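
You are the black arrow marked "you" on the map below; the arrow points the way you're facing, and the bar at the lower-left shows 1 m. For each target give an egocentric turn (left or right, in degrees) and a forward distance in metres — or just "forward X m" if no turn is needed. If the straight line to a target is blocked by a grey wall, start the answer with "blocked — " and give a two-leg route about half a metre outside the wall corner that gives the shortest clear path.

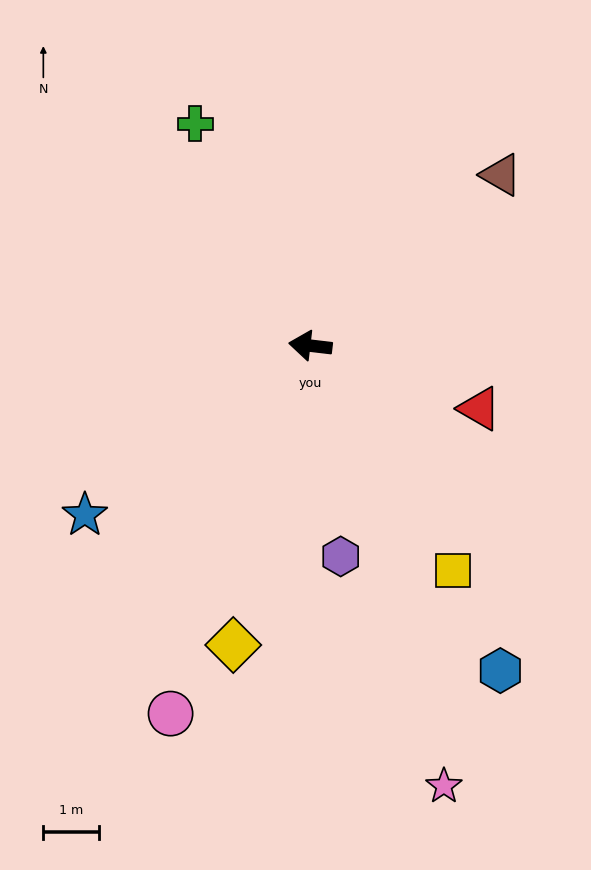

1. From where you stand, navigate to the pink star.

turn left 114°, forward 8.3 m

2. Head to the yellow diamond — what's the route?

turn left 82°, forward 5.6 m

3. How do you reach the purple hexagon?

turn left 105°, forward 3.8 m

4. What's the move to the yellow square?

turn left 129°, forward 4.8 m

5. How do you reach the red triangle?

turn left 166°, forward 3.3 m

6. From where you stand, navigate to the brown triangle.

turn right 131°, forward 4.6 m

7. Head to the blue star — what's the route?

turn left 44°, forward 5.1 m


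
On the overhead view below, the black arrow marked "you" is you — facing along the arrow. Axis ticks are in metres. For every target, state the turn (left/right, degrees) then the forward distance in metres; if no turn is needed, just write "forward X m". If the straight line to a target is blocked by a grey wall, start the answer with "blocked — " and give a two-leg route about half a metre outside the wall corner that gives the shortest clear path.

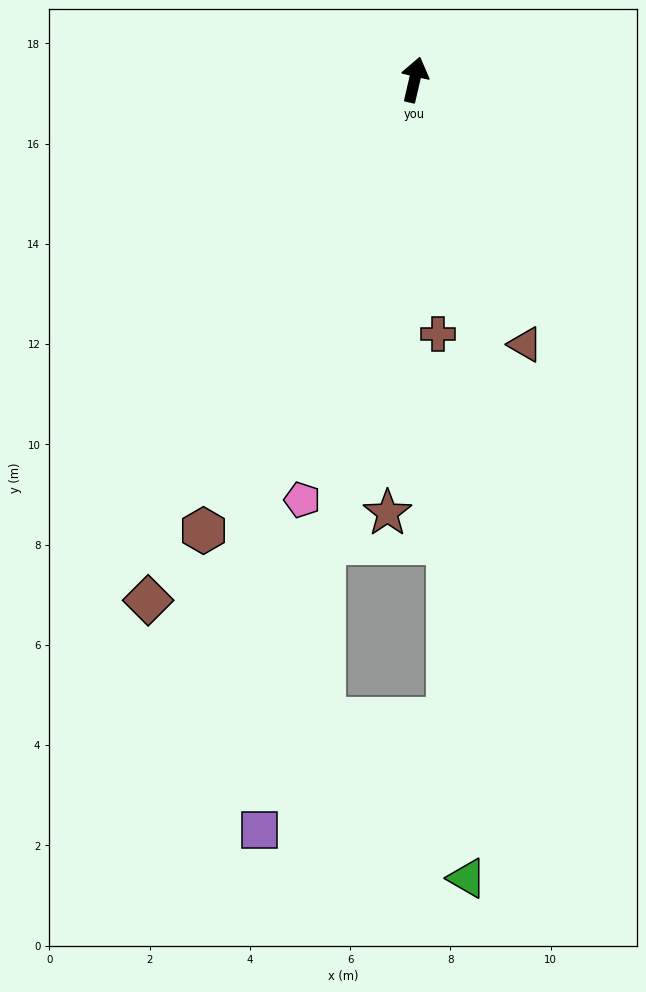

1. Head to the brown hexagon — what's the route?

turn left 168°, forward 9.9 m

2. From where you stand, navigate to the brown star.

turn right 171°, forward 8.7 m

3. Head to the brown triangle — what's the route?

turn right 144°, forward 5.7 m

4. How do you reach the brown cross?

turn right 162°, forward 5.1 m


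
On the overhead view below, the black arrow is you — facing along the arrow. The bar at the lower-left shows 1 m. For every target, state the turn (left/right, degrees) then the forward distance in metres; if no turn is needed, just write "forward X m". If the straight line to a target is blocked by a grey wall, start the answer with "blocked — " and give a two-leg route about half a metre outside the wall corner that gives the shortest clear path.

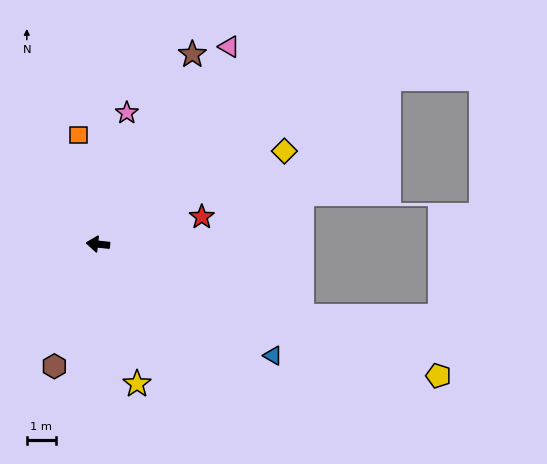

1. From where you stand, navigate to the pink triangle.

turn right 117°, forward 8.1 m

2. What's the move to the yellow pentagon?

turn left 165°, forward 12.4 m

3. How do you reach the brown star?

turn right 110°, forward 7.2 m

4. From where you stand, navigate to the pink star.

turn right 96°, forward 4.6 m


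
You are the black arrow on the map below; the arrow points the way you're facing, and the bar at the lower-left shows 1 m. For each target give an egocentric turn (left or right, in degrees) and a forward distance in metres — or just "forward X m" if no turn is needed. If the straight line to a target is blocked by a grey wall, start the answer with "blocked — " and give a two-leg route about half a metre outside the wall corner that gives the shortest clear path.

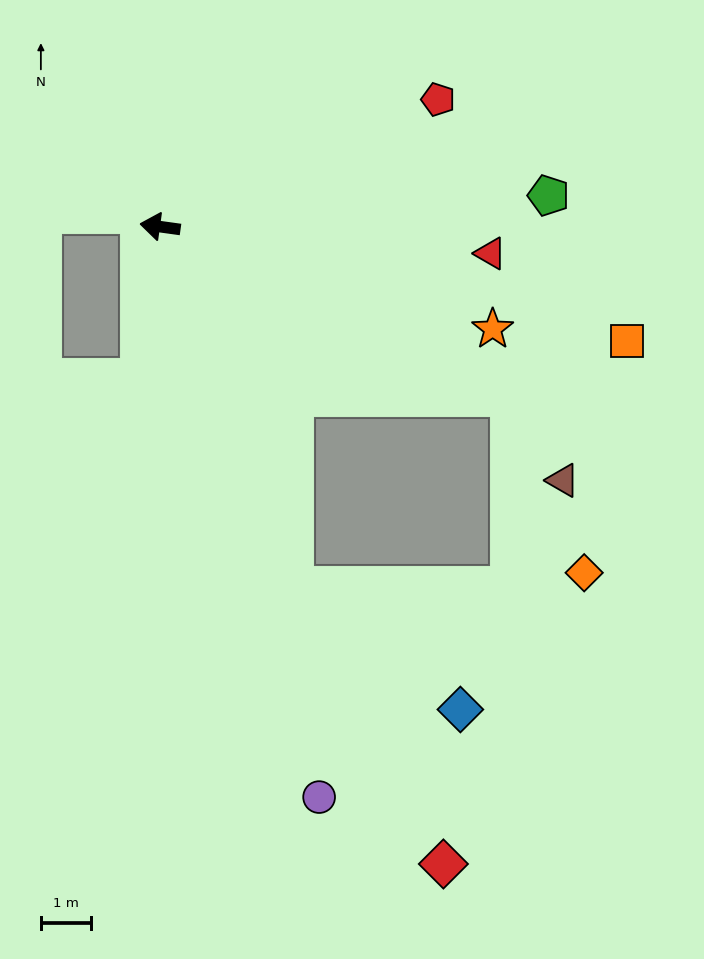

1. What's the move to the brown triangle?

blocked — turn left 162°, forward 7.8 m, then turn right 33°, forward 2.0 m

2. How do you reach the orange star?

turn left 171°, forward 6.9 m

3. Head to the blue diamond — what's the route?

blocked — turn left 118°, forward 7.6 m, then turn left 34°, forward 4.1 m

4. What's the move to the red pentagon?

turn right 148°, forward 6.1 m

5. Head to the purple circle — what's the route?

turn left 113°, forward 11.8 m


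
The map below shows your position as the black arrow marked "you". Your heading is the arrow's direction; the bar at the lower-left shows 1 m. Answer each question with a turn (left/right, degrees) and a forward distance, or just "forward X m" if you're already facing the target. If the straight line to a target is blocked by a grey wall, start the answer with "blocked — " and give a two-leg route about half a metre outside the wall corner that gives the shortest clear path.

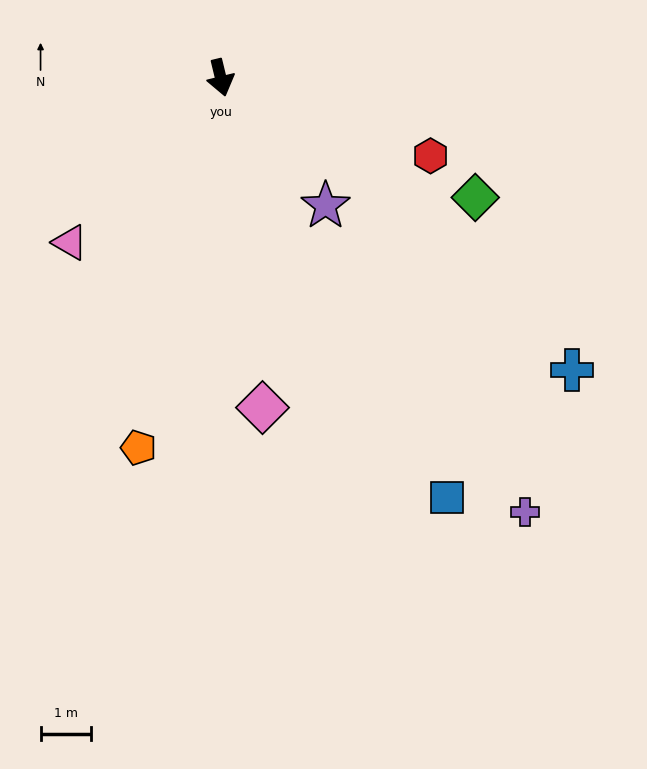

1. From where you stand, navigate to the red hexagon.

turn left 56°, forward 4.4 m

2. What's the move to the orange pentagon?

turn right 26°, forward 7.5 m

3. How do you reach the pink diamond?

turn right 6°, forward 6.5 m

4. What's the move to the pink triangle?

turn right 56°, forward 4.4 m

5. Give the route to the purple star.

turn left 26°, forward 3.3 m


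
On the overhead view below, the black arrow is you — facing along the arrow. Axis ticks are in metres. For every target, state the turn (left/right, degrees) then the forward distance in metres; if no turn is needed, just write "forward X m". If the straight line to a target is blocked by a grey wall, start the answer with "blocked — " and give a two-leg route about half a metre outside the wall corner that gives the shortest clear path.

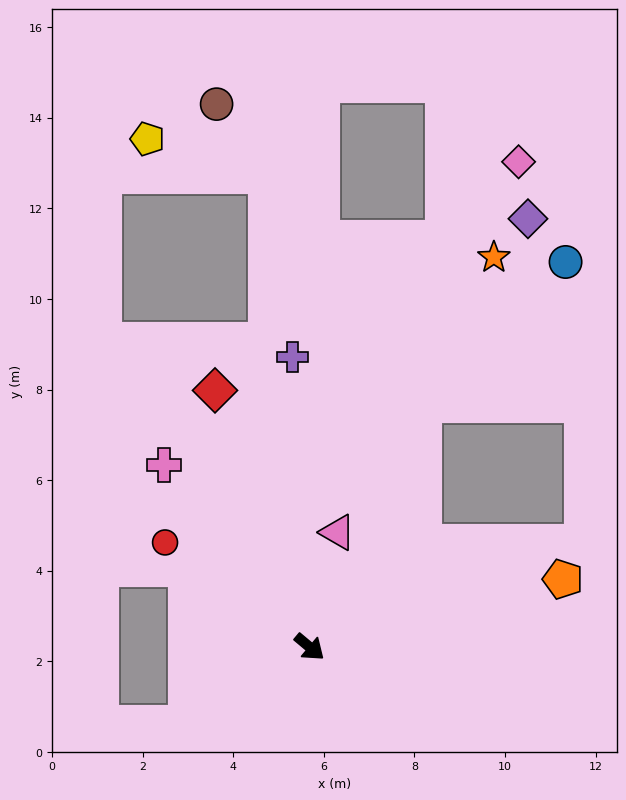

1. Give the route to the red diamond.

turn left 150°, forward 6.0 m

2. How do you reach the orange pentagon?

turn left 55°, forward 5.8 m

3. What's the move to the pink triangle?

turn left 116°, forward 2.6 m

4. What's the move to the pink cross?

turn left 169°, forward 5.1 m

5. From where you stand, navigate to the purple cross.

turn left 133°, forward 6.4 m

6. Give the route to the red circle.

turn right 176°, forward 3.9 m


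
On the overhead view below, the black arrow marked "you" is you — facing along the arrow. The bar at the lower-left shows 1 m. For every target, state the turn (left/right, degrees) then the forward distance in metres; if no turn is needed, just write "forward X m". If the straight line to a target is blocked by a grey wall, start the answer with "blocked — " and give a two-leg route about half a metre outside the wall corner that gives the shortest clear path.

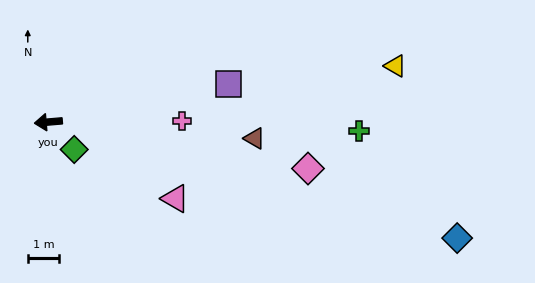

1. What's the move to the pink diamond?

turn left 165°, forward 8.4 m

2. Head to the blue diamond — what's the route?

turn left 159°, forward 13.6 m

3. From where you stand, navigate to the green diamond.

turn left 128°, forward 1.2 m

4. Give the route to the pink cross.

turn left 176°, forward 4.3 m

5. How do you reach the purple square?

turn right 173°, forward 5.9 m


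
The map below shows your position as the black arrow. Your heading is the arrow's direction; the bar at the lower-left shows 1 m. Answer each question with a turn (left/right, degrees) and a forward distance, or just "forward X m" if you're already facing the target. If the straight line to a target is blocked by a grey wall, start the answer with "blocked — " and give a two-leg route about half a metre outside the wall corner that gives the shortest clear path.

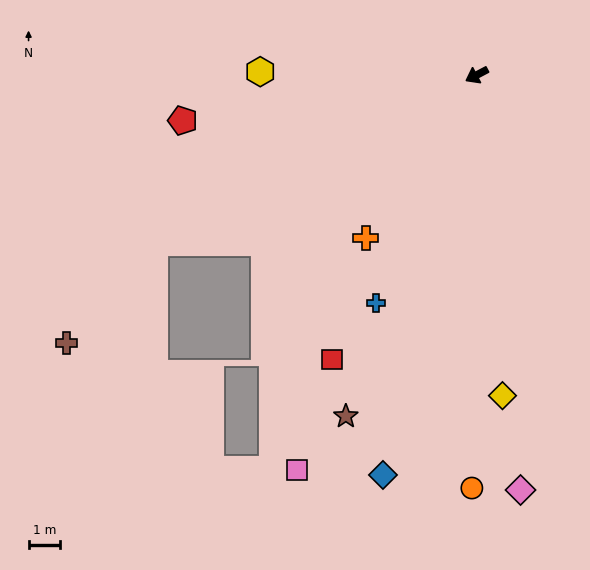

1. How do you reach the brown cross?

blocked — forward 11.6 m, then turn left 21°, forward 4.2 m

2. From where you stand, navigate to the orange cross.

turn left 28°, forward 6.3 m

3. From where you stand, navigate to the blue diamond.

turn left 49°, forward 13.1 m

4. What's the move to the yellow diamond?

turn left 67°, forward 10.3 m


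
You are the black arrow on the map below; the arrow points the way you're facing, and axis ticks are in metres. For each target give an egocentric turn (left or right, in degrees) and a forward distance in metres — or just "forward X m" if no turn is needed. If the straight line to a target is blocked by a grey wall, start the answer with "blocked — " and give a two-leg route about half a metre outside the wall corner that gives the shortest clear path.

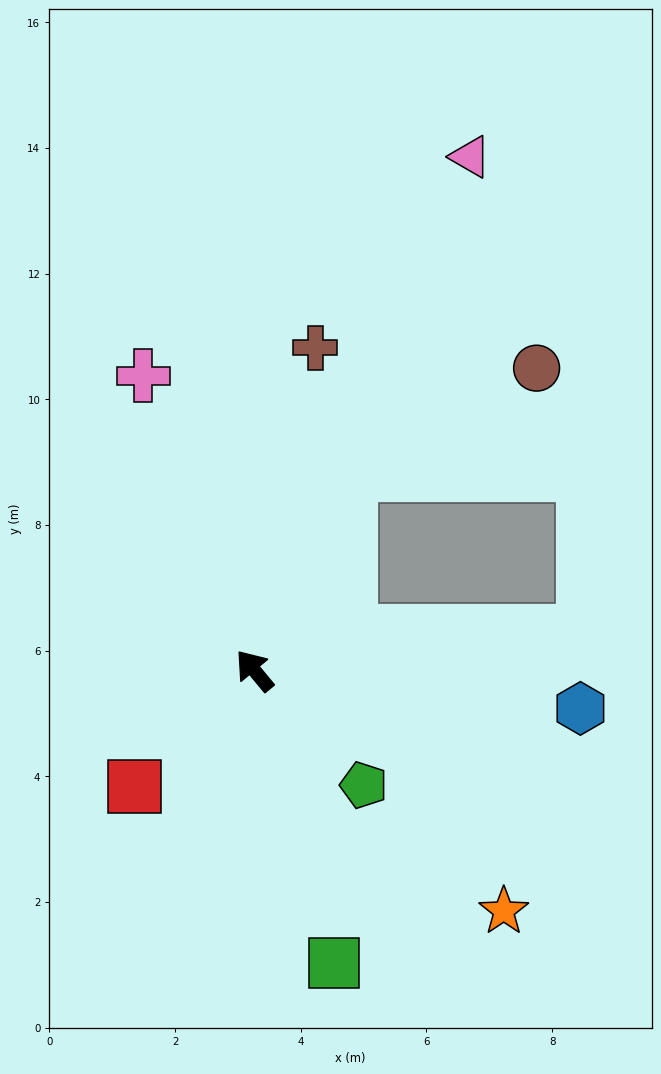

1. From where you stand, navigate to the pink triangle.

turn right 62°, forward 8.9 m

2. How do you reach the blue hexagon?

turn right 136°, forward 5.2 m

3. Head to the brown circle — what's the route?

blocked — turn right 66°, forward 3.5 m, then turn right 34°, forward 3.4 m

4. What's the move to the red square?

turn left 94°, forward 2.7 m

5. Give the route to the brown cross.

turn right 50°, forward 5.2 m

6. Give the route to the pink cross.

turn right 19°, forward 5.0 m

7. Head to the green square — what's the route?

turn left 156°, forward 4.8 m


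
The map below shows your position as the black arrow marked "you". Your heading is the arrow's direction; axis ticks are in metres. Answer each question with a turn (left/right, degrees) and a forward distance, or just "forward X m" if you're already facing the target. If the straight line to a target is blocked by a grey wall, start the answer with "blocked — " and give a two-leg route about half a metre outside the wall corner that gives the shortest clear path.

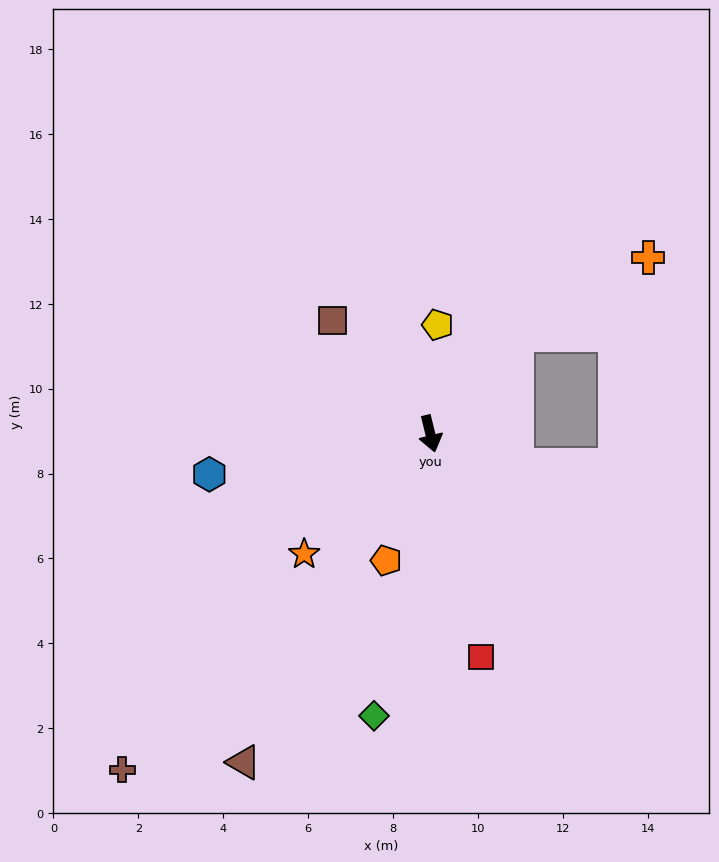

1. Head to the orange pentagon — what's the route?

turn right 33°, forward 3.2 m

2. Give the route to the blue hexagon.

turn right 93°, forward 5.3 m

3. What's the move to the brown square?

turn right 153°, forward 3.5 m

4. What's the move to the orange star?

turn right 60°, forward 4.1 m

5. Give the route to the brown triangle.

turn right 43°, forward 8.9 m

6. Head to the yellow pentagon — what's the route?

turn left 162°, forward 2.6 m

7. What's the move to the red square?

forward 5.4 m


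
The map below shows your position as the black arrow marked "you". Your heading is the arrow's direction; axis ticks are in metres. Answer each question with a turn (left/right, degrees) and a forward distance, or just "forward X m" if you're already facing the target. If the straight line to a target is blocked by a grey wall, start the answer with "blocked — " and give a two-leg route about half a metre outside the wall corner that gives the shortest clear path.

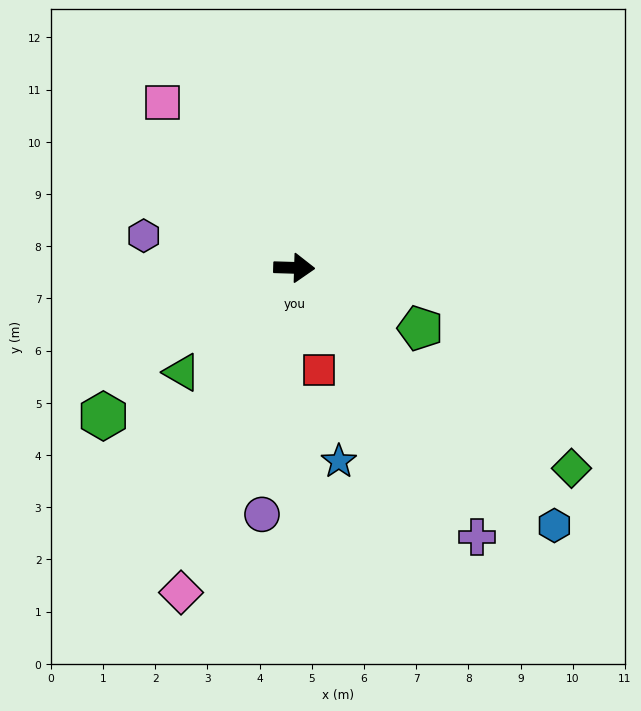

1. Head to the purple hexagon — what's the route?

turn left 170°, forward 2.9 m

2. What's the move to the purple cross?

turn right 54°, forward 6.2 m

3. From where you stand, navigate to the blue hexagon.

turn right 43°, forward 7.0 m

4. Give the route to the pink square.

turn left 130°, forward 4.0 m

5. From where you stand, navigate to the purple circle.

turn right 96°, forward 4.8 m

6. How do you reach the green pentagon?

turn right 24°, forward 2.7 m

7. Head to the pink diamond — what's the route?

turn right 107°, forward 6.6 m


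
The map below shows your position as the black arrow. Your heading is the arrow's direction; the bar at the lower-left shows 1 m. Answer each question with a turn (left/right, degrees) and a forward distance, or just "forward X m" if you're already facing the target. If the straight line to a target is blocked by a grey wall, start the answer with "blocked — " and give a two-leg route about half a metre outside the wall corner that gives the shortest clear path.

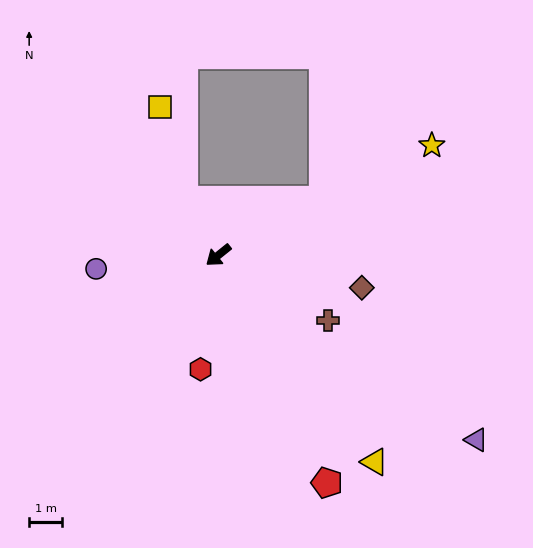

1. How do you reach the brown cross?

turn left 110°, forward 3.8 m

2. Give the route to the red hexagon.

turn left 42°, forward 3.5 m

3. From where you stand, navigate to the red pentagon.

turn left 77°, forward 7.6 m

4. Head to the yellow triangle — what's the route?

turn left 88°, forward 7.8 m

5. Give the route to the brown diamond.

turn left 128°, forward 4.4 m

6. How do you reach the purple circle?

turn right 32°, forward 3.7 m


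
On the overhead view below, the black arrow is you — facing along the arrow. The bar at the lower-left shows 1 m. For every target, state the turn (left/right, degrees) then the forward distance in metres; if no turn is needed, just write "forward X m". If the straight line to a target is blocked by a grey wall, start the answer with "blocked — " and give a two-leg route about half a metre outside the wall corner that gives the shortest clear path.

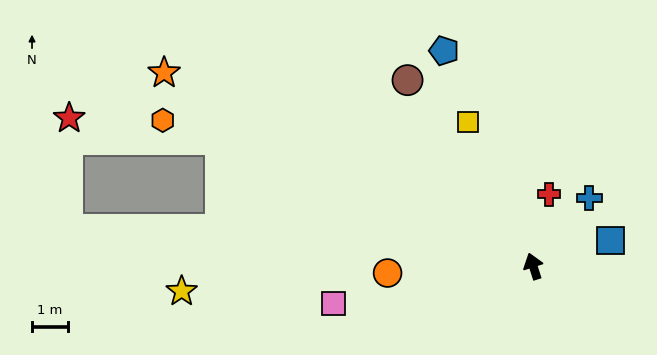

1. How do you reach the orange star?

turn left 45°, forward 11.6 m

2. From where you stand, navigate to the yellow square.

turn left 7°, forward 4.4 m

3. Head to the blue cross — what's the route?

turn right 57°, forward 2.5 m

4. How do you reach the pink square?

turn left 83°, forward 5.7 m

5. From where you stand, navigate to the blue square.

turn right 89°, forward 2.3 m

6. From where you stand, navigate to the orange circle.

turn left 75°, forward 4.1 m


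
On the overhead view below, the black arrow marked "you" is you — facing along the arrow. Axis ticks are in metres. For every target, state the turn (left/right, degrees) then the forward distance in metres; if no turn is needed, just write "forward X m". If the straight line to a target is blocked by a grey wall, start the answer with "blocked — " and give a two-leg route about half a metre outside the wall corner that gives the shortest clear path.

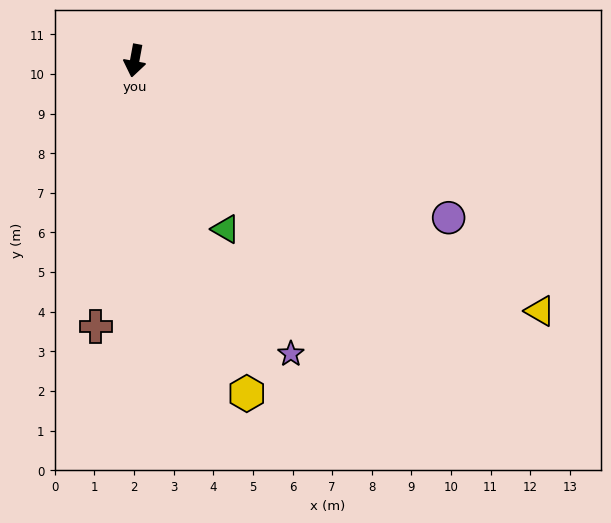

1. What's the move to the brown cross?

turn left 2°, forward 6.8 m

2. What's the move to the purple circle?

turn left 74°, forward 8.9 m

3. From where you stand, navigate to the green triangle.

turn left 39°, forward 4.8 m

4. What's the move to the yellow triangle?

turn left 69°, forward 12.0 m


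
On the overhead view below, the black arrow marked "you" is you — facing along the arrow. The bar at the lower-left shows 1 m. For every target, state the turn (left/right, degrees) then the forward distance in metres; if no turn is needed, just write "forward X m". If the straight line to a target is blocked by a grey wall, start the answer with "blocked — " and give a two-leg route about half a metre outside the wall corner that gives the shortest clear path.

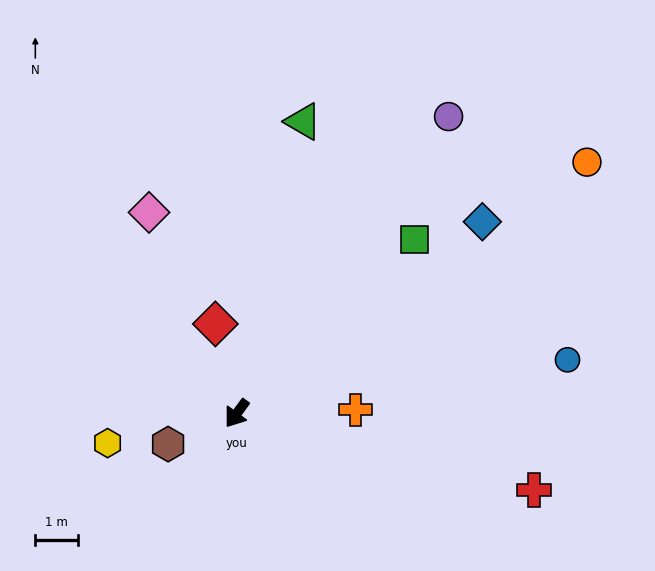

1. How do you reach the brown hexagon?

turn right 30°, forward 1.7 m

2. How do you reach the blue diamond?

turn left 164°, forward 7.2 m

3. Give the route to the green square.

turn left 171°, forward 5.8 m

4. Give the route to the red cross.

turn left 112°, forward 7.1 m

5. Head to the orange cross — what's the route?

turn left 128°, forward 2.8 m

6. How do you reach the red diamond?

turn right 130°, forward 2.1 m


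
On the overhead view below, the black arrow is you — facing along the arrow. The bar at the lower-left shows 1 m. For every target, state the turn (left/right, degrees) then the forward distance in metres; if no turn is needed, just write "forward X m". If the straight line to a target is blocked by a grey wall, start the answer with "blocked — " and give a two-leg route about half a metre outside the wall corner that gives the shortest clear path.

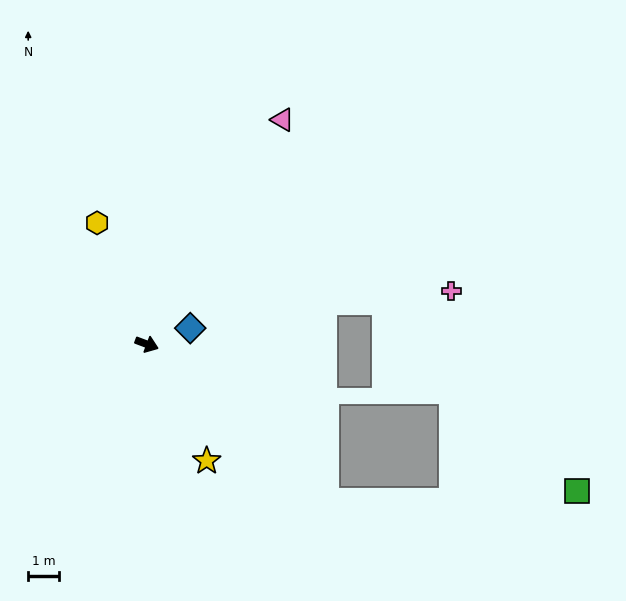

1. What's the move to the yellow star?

turn right 42°, forward 4.3 m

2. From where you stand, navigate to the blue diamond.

turn left 41°, forward 1.5 m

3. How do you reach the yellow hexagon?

turn left 133°, forward 4.3 m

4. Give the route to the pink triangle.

turn left 79°, forward 8.6 m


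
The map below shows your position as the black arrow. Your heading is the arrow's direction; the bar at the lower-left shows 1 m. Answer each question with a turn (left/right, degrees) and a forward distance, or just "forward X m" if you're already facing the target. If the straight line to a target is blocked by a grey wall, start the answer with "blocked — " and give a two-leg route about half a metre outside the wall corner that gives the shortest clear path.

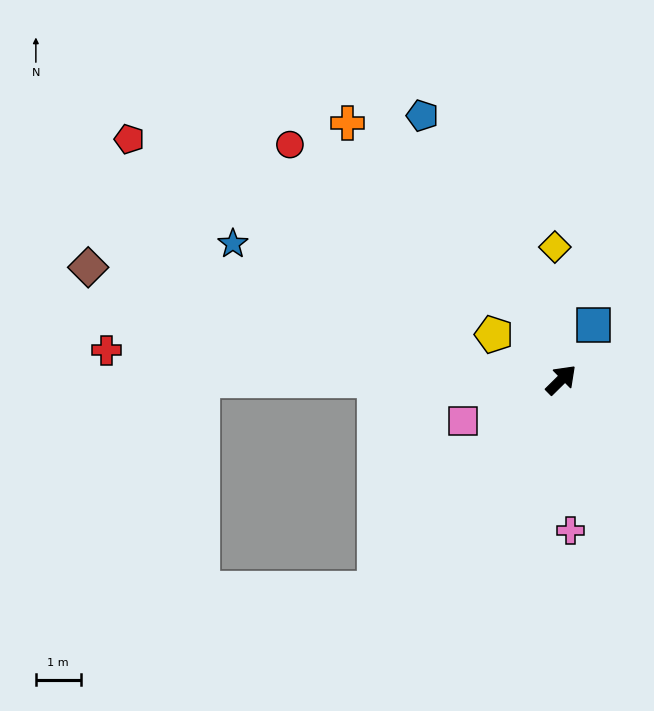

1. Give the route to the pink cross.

turn right 131°, forward 3.4 m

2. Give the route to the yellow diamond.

turn left 48°, forward 3.0 m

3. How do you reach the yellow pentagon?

turn left 101°, forward 1.8 m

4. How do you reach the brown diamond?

turn left 122°, forward 10.9 m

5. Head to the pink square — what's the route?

turn left 158°, forward 2.4 m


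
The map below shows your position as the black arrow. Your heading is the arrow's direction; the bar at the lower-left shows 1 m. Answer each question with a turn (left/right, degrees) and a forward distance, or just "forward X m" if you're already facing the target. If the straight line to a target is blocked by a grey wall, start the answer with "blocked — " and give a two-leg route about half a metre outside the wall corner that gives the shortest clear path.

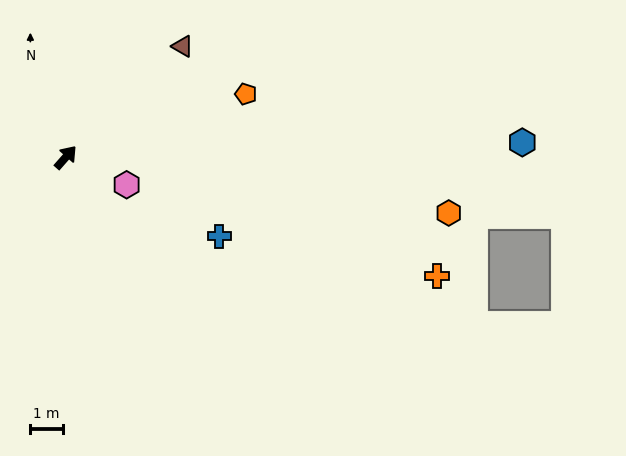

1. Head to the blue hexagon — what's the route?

turn right 47°, forward 14.1 m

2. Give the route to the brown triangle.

turn right 5°, forward 5.0 m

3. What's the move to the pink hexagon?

turn right 73°, forward 2.1 m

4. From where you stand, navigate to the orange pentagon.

turn right 29°, forward 5.9 m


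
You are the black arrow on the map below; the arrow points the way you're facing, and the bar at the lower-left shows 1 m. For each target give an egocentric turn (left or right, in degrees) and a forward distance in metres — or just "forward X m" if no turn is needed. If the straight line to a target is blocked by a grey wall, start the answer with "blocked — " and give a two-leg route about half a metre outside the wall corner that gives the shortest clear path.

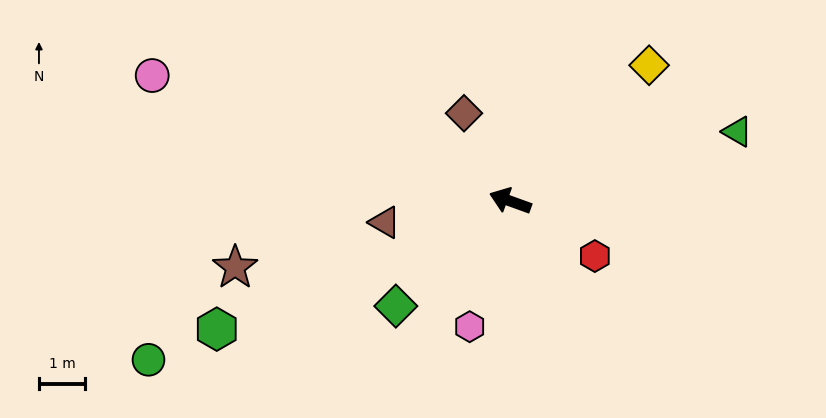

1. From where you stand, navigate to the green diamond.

turn left 62°, forward 3.4 m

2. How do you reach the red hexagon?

turn left 167°, forward 2.2 m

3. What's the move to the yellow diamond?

turn right 116°, forward 4.2 m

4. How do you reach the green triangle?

turn right 143°, forward 5.1 m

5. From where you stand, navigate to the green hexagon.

turn left 43°, forward 6.9 m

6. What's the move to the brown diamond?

turn right 42°, forward 2.1 m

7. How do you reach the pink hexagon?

turn left 92°, forward 2.8 m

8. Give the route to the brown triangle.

turn left 29°, forward 2.7 m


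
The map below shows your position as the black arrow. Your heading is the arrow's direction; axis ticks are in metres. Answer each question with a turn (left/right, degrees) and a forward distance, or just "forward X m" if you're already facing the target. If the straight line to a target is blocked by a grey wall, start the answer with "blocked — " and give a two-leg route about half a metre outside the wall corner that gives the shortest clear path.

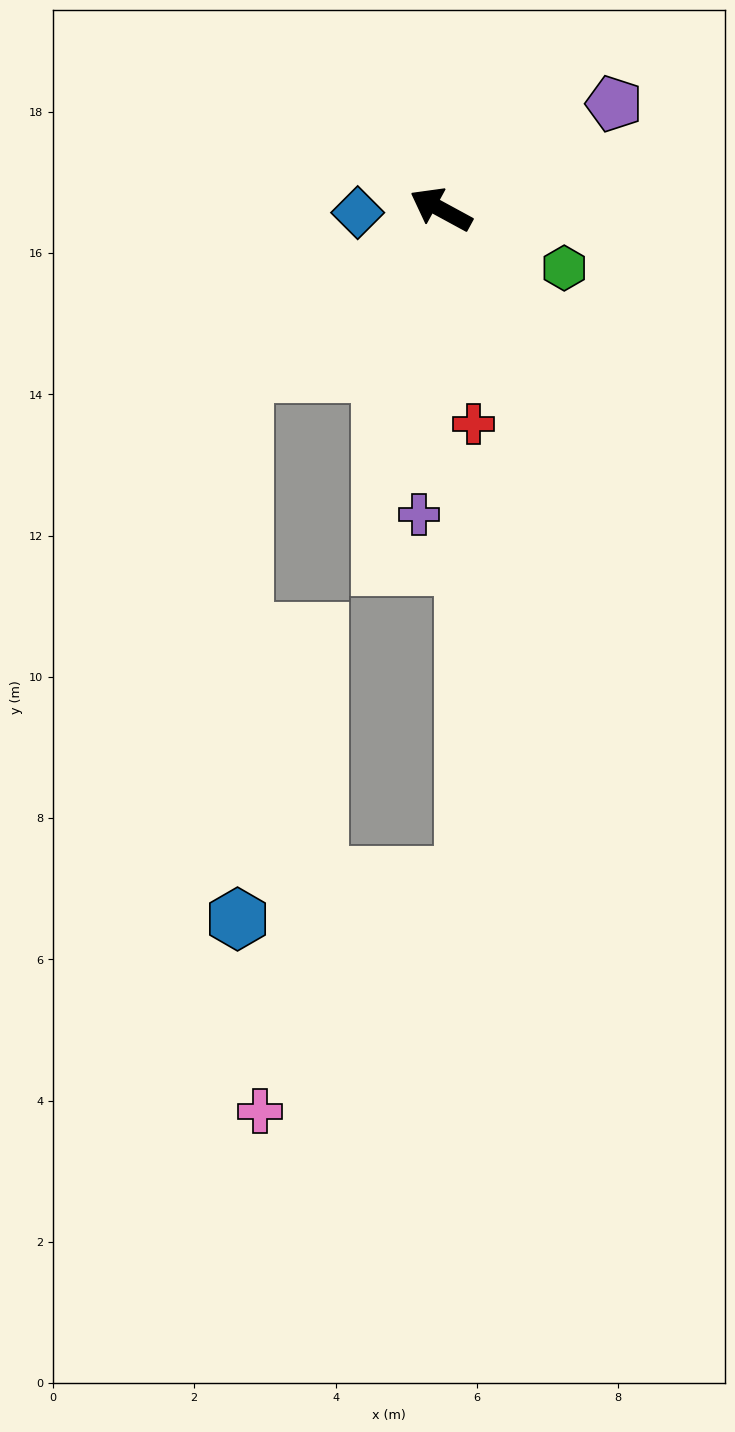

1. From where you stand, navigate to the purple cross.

turn left 114°, forward 4.3 m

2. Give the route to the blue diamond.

turn left 31°, forward 1.2 m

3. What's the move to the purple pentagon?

turn right 120°, forward 2.9 m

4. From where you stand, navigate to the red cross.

turn left 127°, forward 3.1 m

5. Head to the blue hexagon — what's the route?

blocked — turn left 68°, forward 3.6 m, then turn left 50°, forward 7.7 m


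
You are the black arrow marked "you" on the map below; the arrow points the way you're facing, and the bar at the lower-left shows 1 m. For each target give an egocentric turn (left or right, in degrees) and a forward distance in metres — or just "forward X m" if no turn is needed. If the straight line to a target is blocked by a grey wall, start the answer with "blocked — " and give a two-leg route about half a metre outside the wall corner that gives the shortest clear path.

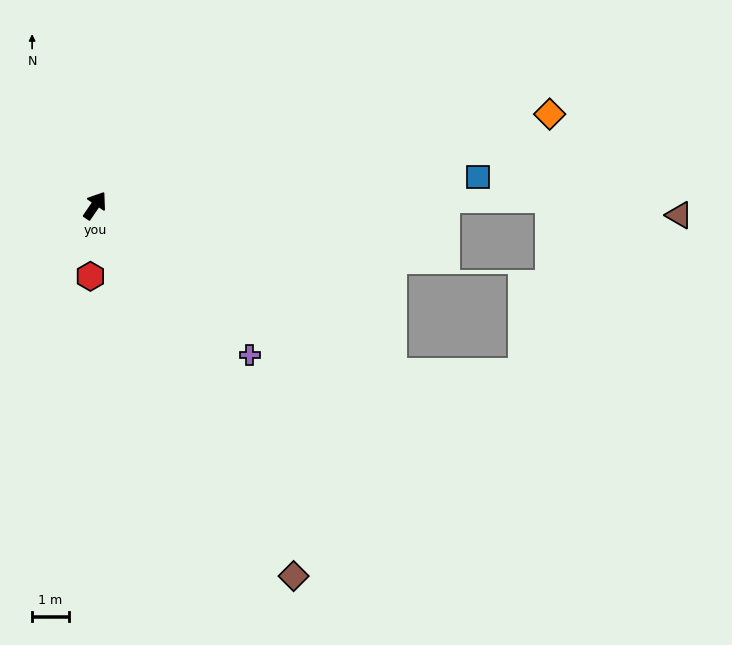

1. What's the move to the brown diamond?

turn right 117°, forward 11.5 m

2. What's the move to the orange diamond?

turn right 44°, forward 12.7 m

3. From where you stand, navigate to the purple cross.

turn right 100°, forward 5.9 m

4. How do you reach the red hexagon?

turn right 149°, forward 1.9 m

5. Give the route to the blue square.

turn right 51°, forward 10.5 m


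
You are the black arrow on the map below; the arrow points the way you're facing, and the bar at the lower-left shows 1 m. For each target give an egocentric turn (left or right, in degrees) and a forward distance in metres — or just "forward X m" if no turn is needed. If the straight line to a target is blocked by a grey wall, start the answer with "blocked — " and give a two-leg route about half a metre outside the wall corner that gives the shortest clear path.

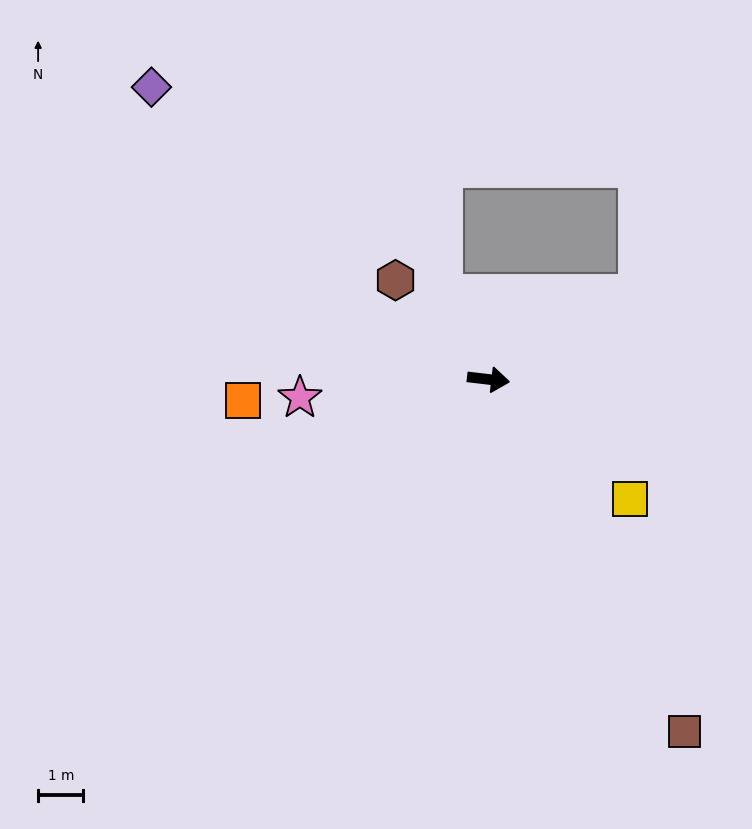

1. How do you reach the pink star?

turn right 168°, forward 4.2 m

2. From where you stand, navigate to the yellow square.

turn right 33°, forward 4.1 m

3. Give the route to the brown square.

turn right 54°, forward 8.9 m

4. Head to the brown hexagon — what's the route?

turn left 140°, forward 3.0 m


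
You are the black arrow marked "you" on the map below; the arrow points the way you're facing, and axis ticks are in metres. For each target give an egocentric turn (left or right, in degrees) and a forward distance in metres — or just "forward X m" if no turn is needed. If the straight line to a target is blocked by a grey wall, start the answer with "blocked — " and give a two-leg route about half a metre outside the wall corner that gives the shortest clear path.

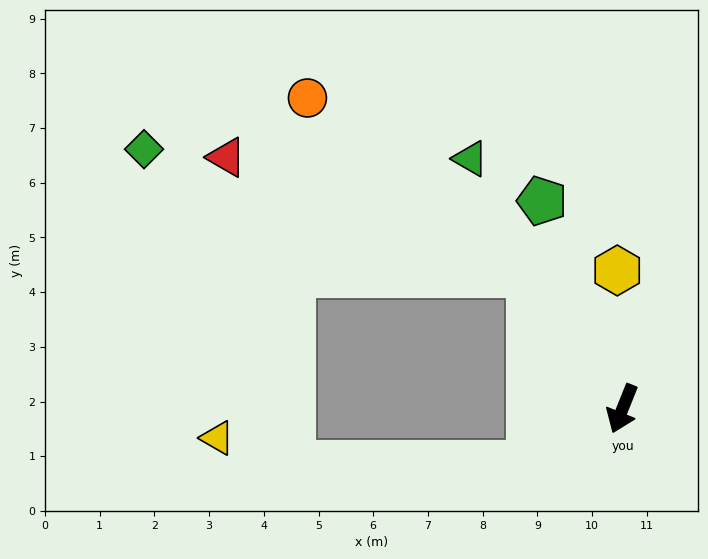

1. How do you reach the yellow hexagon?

turn right 156°, forward 2.5 m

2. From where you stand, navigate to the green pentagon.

turn right 137°, forward 4.1 m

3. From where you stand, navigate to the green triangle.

turn right 127°, forward 5.4 m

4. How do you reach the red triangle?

blocked — turn right 123°, forward 3.0 m, then turn left 34°, forward 5.9 m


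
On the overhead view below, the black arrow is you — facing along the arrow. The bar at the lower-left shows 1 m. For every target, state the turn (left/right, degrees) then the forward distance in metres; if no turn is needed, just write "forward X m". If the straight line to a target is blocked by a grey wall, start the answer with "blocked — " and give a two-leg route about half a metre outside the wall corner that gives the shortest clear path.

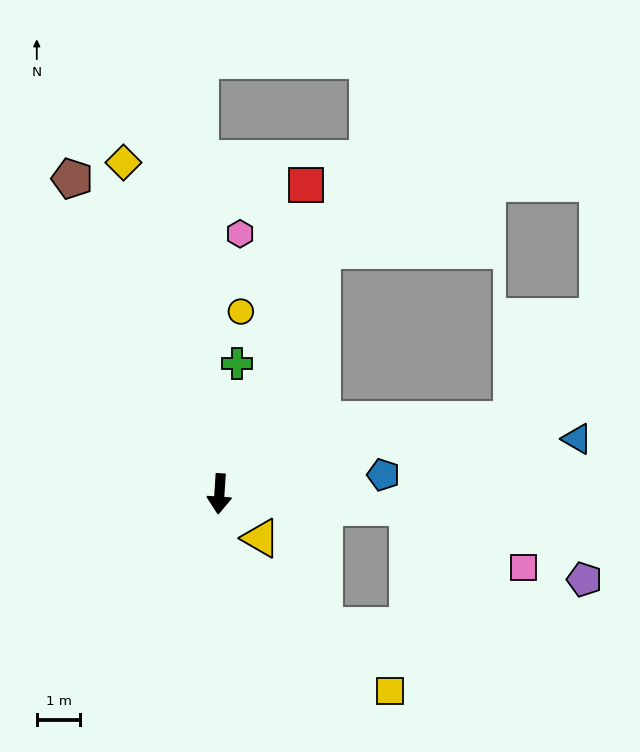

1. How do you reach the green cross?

turn left 176°, forward 3.0 m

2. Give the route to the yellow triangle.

turn left 47°, forward 1.4 m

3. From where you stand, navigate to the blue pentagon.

turn left 100°, forward 3.8 m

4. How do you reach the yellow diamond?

turn right 160°, forward 8.0 m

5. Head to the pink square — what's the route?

blocked — turn left 89°, forward 4.3 m, then turn right 23°, forward 3.0 m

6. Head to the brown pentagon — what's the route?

turn right 151°, forward 8.0 m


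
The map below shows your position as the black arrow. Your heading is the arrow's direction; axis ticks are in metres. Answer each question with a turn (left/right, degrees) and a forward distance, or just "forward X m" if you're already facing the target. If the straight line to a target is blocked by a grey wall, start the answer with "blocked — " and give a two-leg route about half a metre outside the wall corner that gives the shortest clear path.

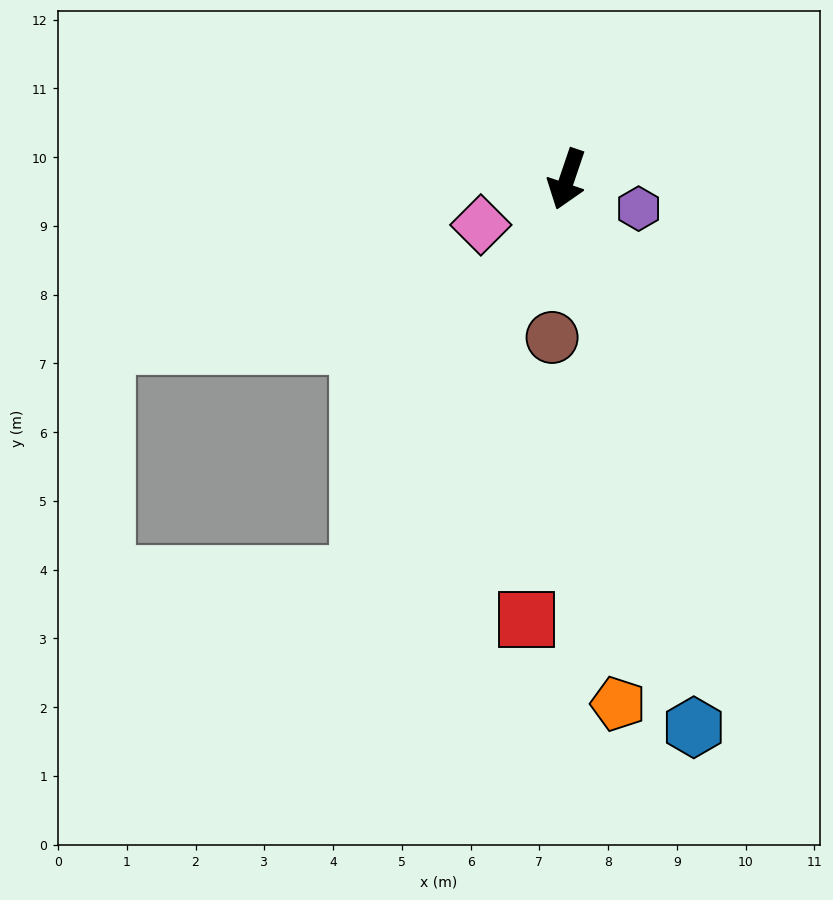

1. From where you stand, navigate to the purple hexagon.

turn left 86°, forward 1.1 m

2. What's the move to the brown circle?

turn left 13°, forward 2.3 m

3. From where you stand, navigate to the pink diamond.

turn right 43°, forward 1.4 m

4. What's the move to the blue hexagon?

turn left 32°, forward 8.2 m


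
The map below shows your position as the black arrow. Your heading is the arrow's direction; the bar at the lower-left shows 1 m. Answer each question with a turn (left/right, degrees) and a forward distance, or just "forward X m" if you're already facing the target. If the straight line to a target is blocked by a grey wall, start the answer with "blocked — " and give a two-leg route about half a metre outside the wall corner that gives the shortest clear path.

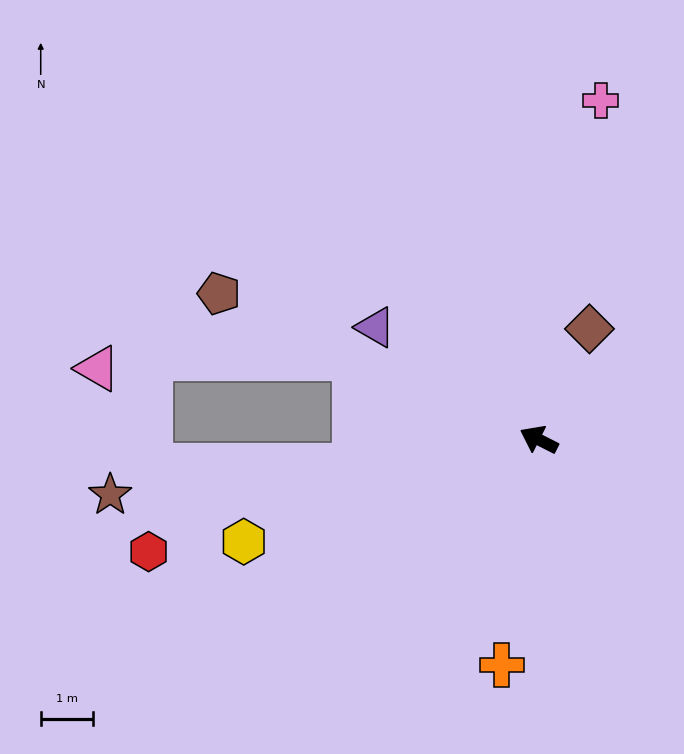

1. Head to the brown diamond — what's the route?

turn right 88°, forward 2.3 m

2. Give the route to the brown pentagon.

turn left 2°, forward 6.7 m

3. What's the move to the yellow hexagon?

turn left 46°, forward 5.9 m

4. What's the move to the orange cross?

turn left 108°, forward 4.3 m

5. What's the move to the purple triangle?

turn right 8°, forward 3.8 m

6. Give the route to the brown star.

turn left 34°, forward 8.2 m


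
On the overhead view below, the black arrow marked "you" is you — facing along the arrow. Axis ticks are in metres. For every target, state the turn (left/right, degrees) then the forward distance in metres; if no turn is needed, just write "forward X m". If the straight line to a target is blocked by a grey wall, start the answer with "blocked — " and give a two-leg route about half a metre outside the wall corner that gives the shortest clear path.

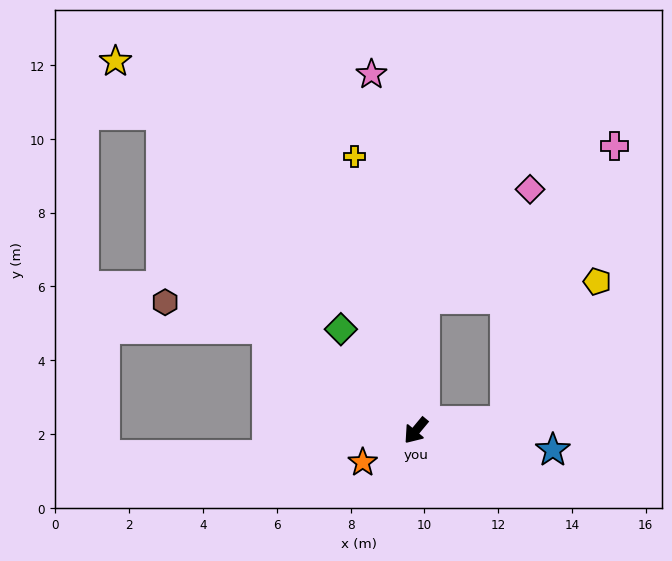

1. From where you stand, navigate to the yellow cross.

turn right 128°, forward 7.6 m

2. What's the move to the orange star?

turn right 19°, forward 1.7 m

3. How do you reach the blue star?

turn left 122°, forward 3.8 m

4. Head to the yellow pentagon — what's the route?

blocked — turn left 136°, forward 2.4 m, then turn left 50°, forward 4.5 m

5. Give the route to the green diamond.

turn right 104°, forward 3.4 m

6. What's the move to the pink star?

turn right 133°, forward 9.7 m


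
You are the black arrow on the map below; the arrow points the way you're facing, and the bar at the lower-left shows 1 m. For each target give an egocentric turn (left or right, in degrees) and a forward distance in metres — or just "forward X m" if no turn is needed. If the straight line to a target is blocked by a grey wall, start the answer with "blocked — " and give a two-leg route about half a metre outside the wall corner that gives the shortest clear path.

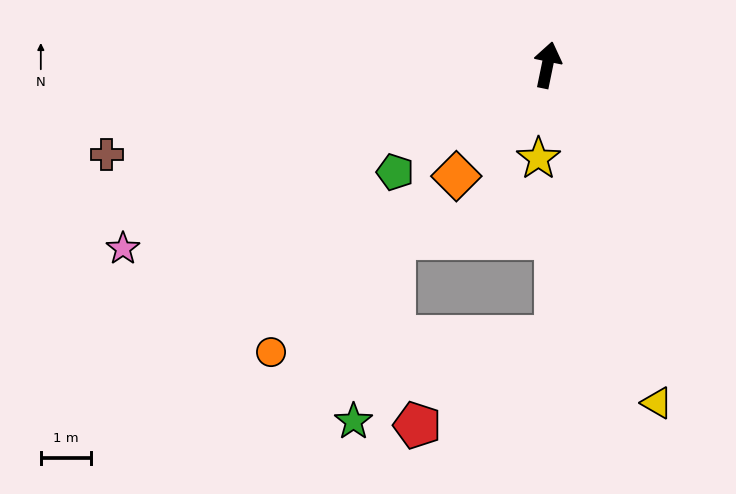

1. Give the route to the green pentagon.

turn left 137°, forward 3.7 m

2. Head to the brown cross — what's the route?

turn left 113°, forward 8.9 m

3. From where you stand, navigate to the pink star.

turn left 125°, forward 9.2 m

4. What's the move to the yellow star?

turn right 174°, forward 1.9 m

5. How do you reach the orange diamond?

turn left 152°, forward 2.9 m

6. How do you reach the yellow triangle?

turn right 150°, forward 7.1 m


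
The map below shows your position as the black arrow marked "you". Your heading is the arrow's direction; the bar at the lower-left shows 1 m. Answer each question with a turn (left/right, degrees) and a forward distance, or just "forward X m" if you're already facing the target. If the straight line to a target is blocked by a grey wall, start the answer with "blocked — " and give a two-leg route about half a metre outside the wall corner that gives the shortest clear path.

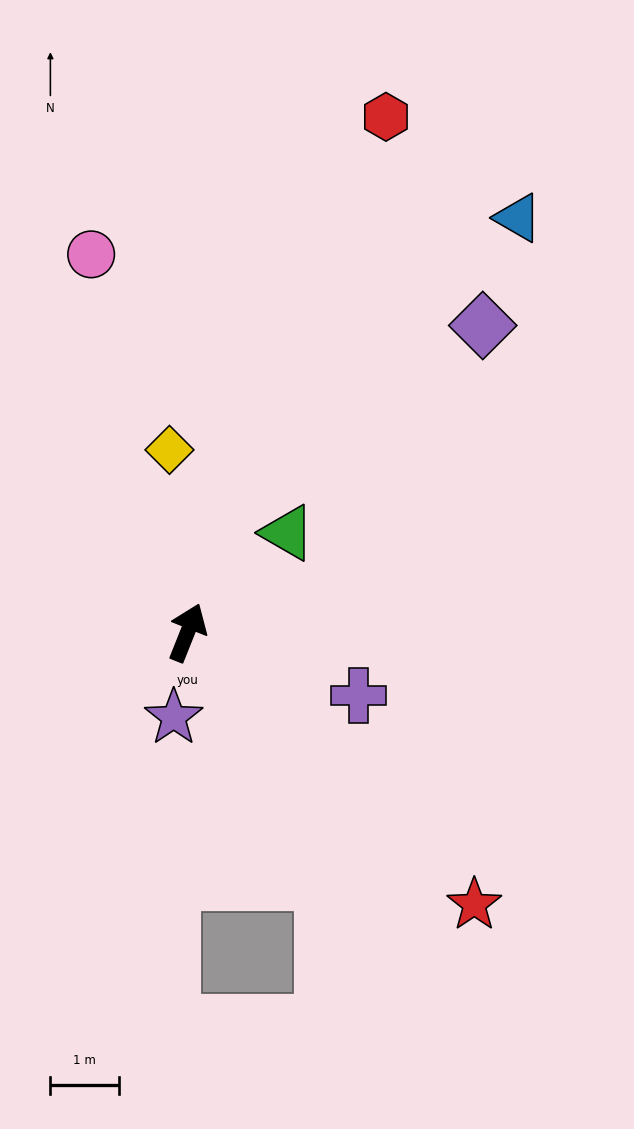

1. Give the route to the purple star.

turn right 167°, forward 1.3 m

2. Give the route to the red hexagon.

forward 8.1 m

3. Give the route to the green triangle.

turn right 23°, forward 2.1 m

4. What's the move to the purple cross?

turn right 88°, forward 2.7 m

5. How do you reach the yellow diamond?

turn left 27°, forward 2.7 m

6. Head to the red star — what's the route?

turn right 112°, forward 5.8 m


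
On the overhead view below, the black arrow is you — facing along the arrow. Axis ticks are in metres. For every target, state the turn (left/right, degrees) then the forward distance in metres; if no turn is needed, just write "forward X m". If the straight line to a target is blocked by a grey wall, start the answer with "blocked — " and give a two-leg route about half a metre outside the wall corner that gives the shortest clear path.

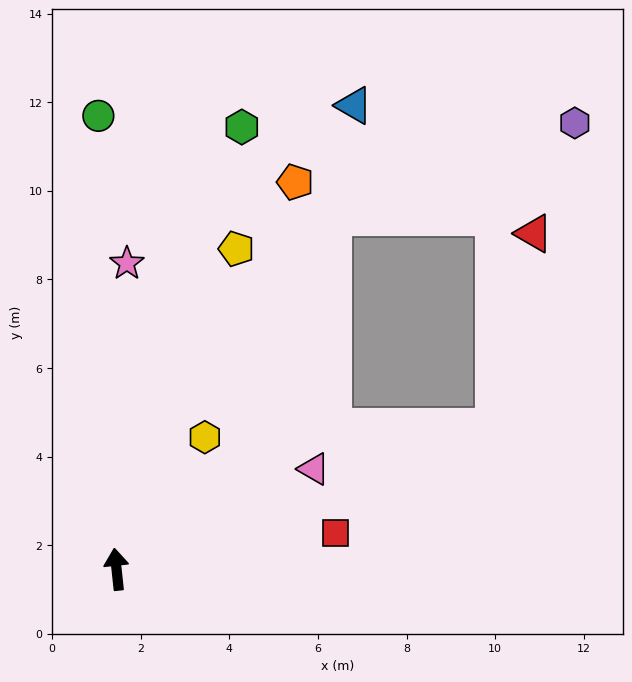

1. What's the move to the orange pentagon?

turn right 31°, forward 9.6 m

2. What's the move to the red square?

turn right 87°, forward 5.0 m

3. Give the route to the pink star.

turn right 8°, forward 6.9 m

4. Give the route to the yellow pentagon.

turn right 27°, forward 7.7 m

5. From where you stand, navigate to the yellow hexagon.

turn right 40°, forward 3.6 m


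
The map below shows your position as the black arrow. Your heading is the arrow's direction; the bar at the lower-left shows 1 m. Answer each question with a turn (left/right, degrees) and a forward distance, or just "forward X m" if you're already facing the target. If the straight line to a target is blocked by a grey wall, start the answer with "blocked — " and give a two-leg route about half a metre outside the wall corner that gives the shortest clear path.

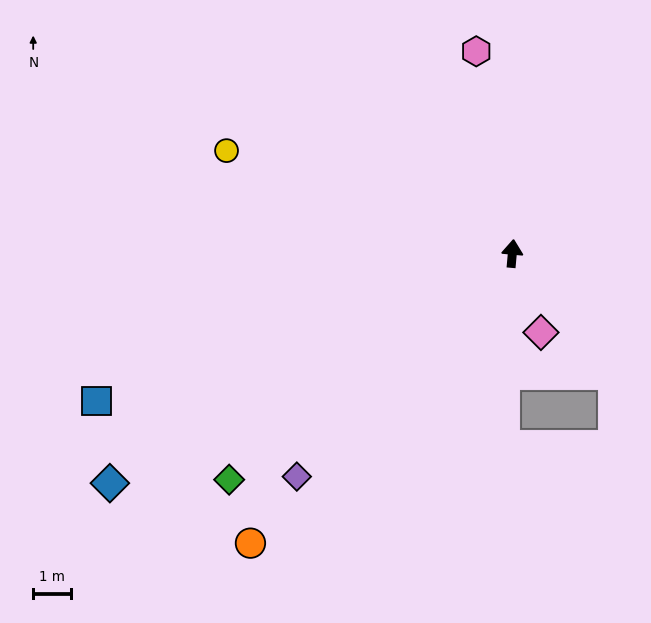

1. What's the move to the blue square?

turn left 115°, forward 11.8 m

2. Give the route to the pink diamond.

turn right 155°, forward 2.3 m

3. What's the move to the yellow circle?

turn left 75°, forward 8.1 m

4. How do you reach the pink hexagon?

turn left 15°, forward 5.5 m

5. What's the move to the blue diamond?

turn left 125°, forward 12.4 m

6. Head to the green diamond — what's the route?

turn left 134°, forward 9.7 m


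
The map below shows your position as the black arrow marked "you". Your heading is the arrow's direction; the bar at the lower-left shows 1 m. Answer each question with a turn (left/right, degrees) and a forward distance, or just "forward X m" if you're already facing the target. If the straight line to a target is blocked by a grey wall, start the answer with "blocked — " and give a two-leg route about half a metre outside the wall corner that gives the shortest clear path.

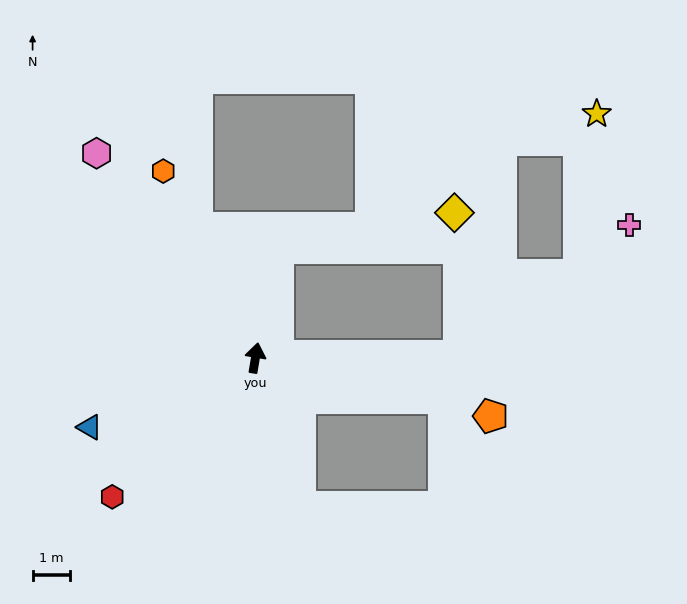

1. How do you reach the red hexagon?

turn left 144°, forward 5.3 m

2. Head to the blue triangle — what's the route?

turn left 122°, forward 4.8 m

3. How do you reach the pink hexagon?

turn left 47°, forward 6.9 m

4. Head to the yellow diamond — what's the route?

blocked — turn right 2°, forward 3.0 m, then turn right 67°, forward 4.8 m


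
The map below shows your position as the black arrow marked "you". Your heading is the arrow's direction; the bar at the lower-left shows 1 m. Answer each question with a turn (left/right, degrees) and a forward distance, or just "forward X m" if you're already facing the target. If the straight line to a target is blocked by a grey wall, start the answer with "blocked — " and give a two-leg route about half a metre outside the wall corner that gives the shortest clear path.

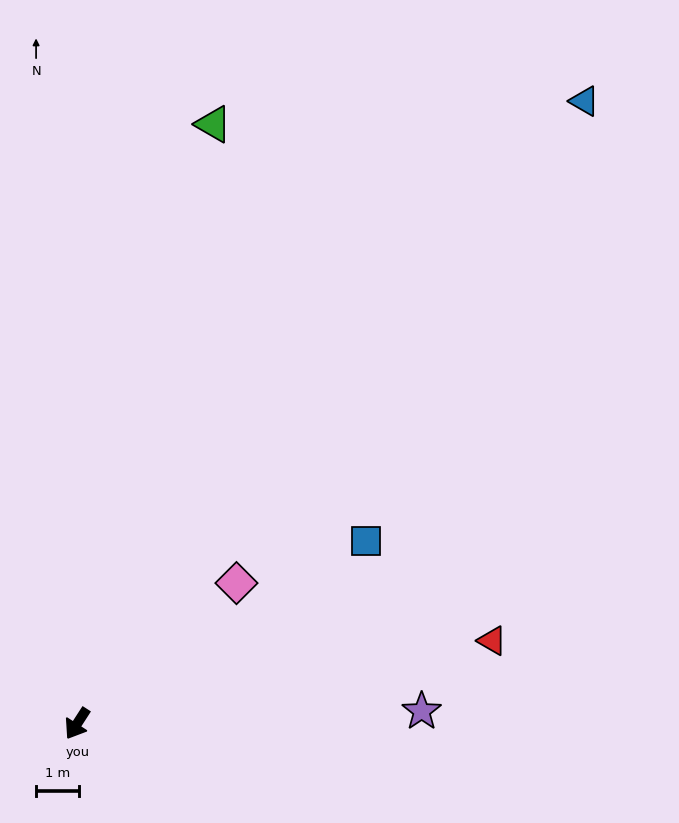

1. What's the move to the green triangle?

turn right 160°, forward 14.4 m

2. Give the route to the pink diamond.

turn left 164°, forward 5.0 m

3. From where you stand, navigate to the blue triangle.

turn left 174°, forward 18.8 m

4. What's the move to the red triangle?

turn left 134°, forward 9.9 m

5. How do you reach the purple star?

turn left 125°, forward 8.1 m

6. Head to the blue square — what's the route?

turn left 155°, forward 8.0 m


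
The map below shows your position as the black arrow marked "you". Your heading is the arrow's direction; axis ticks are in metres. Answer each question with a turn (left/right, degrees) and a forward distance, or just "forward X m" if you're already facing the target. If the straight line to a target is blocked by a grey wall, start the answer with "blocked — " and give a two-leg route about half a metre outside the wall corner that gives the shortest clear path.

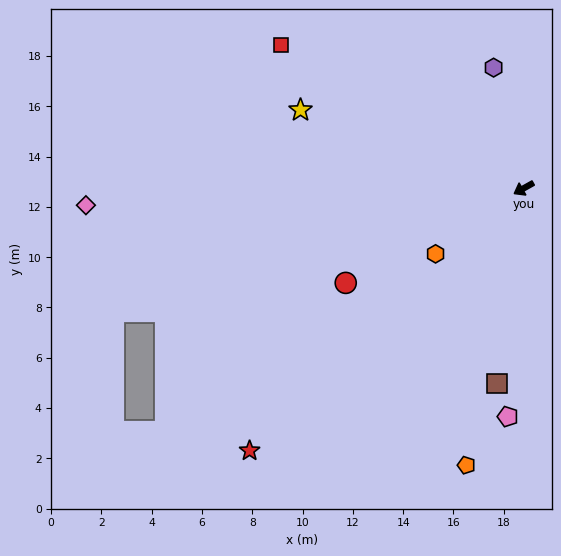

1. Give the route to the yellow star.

turn right 49°, forward 9.4 m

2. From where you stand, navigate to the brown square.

turn left 53°, forward 7.8 m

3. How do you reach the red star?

turn left 15°, forward 15.1 m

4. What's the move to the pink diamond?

turn right 27°, forward 17.4 m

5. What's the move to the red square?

turn right 60°, forward 11.2 m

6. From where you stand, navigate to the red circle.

forward 8.0 m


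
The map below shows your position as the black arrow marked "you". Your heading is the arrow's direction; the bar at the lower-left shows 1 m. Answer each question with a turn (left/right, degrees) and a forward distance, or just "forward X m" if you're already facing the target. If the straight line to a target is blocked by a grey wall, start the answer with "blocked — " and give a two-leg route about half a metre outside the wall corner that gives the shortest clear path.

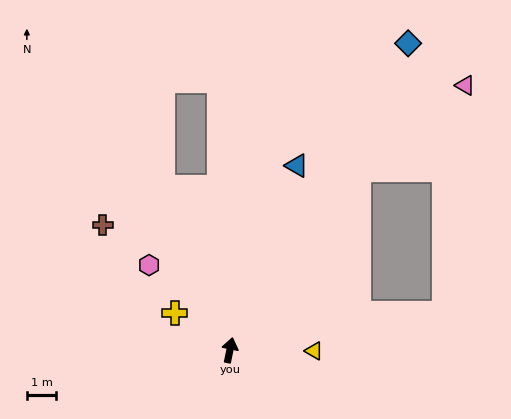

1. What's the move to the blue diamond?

turn right 18°, forward 12.0 m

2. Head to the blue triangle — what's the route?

turn right 8°, forward 6.7 m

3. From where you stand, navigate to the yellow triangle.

turn right 79°, forward 2.9 m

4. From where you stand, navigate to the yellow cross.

turn left 68°, forward 2.3 m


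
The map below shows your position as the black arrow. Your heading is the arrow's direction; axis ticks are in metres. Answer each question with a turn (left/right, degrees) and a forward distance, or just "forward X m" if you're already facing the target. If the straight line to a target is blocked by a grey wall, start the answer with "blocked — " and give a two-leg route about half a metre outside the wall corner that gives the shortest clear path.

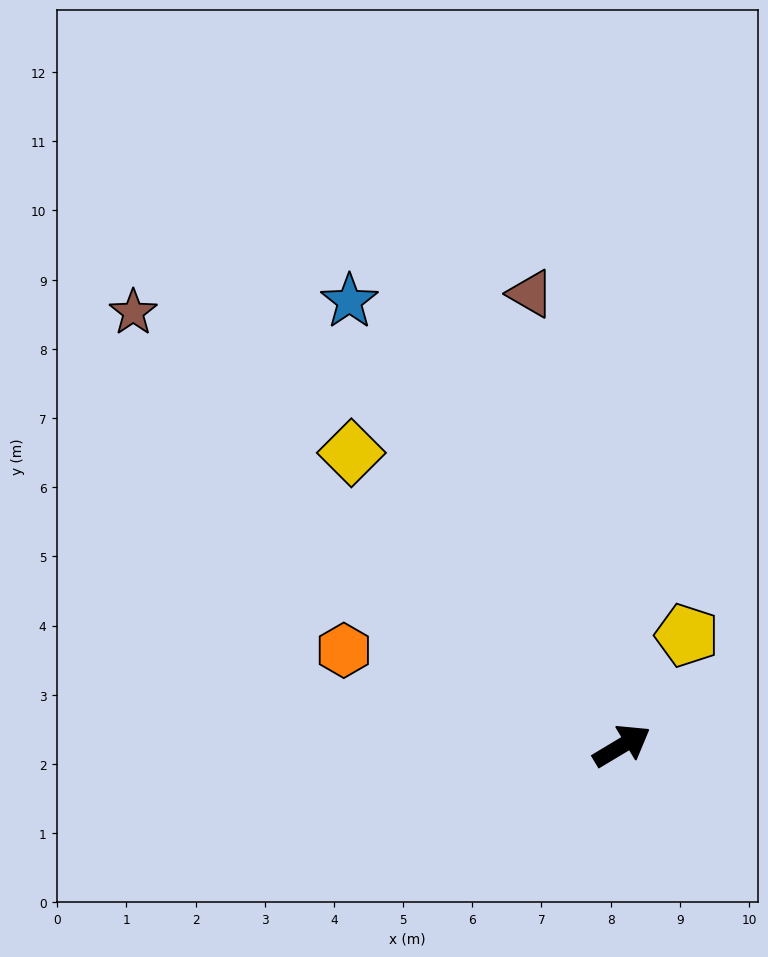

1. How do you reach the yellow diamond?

turn left 102°, forward 5.8 m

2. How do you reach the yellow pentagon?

turn left 29°, forward 1.9 m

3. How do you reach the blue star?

turn left 91°, forward 7.5 m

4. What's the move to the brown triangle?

turn left 70°, forward 6.7 m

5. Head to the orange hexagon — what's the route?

turn left 130°, forward 4.2 m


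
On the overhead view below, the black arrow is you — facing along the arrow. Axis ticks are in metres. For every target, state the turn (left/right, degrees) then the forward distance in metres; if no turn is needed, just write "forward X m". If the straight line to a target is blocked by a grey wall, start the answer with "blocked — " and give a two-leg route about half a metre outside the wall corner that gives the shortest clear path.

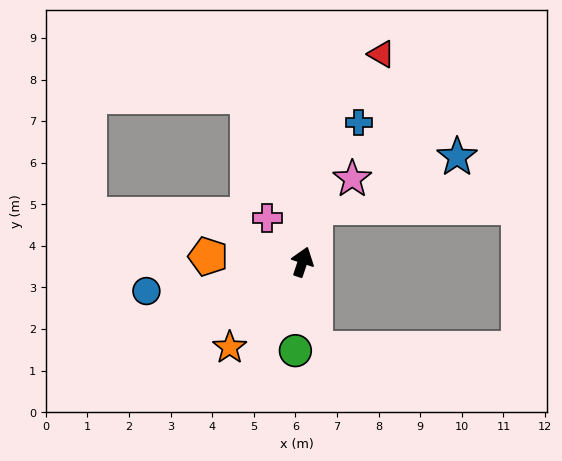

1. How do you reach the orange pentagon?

turn left 105°, forward 2.3 m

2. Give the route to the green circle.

turn right 166°, forward 2.1 m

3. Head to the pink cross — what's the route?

turn left 57°, forward 1.4 m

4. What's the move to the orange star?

turn left 158°, forward 2.7 m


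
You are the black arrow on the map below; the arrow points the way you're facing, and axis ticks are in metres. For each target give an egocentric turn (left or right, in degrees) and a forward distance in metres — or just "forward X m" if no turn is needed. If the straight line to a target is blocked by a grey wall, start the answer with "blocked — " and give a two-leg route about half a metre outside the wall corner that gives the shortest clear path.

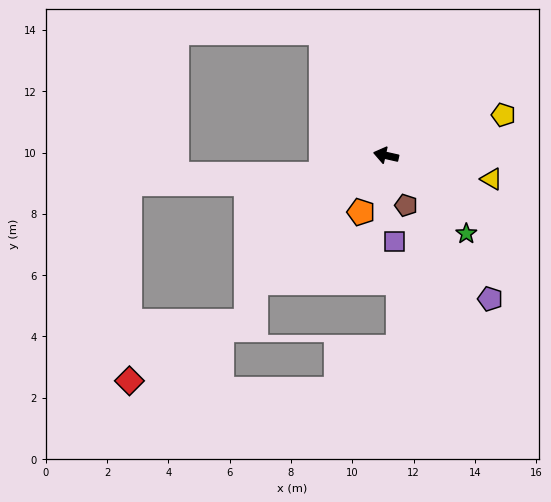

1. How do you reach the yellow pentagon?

turn right 148°, forward 4.1 m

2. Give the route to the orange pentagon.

turn left 79°, forward 2.0 m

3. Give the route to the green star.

turn left 148°, forward 3.7 m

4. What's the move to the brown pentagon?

turn left 125°, forward 1.8 m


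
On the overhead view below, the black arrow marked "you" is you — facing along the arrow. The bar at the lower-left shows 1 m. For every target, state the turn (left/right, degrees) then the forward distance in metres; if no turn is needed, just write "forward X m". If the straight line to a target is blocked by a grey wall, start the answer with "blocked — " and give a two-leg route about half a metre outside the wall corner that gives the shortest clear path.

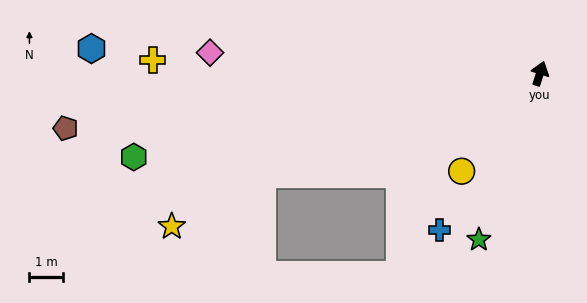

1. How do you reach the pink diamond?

turn left 104°, forward 9.9 m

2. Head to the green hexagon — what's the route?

turn left 119°, forward 12.4 m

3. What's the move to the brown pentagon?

turn left 114°, forward 14.3 m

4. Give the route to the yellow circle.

turn left 159°, forward 3.8 m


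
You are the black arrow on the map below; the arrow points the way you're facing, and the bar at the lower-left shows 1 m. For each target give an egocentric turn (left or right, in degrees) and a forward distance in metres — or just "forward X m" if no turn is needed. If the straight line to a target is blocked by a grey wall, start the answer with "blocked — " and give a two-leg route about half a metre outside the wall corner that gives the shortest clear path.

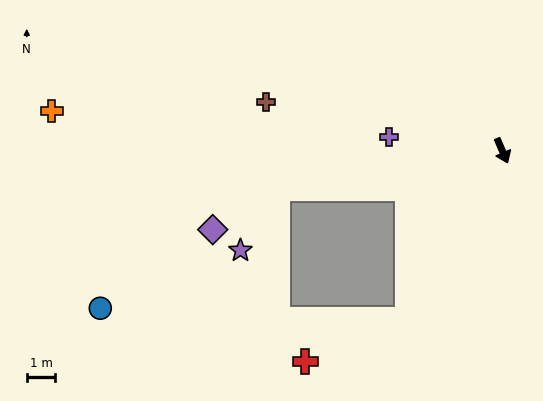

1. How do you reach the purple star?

blocked — turn right 104°, forward 7.9 m, then turn left 50°, forward 2.5 m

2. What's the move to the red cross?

blocked — turn right 53°, forward 6.7 m, then turn right 37°, forward 3.8 m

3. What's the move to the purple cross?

turn right 120°, forward 4.0 m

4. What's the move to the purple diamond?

blocked — turn right 104°, forward 7.9 m, then turn left 23°, forward 2.7 m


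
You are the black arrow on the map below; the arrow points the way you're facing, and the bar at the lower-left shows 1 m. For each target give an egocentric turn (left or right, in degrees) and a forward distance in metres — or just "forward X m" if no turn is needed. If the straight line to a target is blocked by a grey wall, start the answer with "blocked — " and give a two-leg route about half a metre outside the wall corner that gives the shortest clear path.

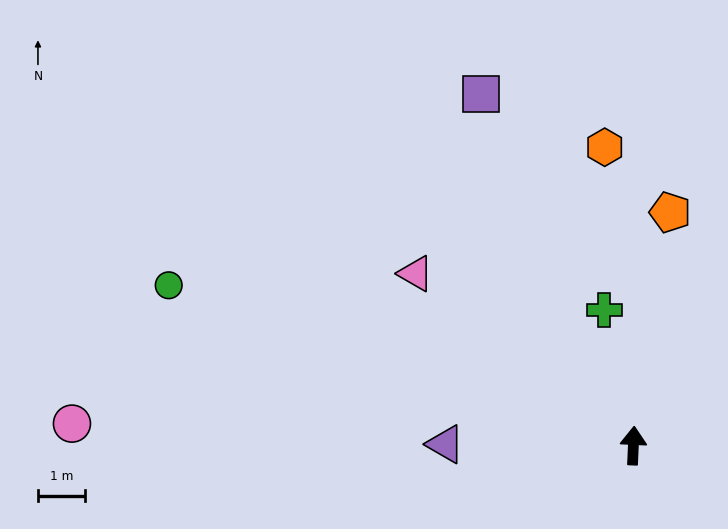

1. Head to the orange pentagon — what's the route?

turn right 6°, forward 5.0 m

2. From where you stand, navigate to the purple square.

turn left 26°, forward 8.1 m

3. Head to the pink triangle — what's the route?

turn left 54°, forward 5.9 m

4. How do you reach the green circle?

turn left 74°, forward 10.4 m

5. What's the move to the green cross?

turn left 15°, forward 2.9 m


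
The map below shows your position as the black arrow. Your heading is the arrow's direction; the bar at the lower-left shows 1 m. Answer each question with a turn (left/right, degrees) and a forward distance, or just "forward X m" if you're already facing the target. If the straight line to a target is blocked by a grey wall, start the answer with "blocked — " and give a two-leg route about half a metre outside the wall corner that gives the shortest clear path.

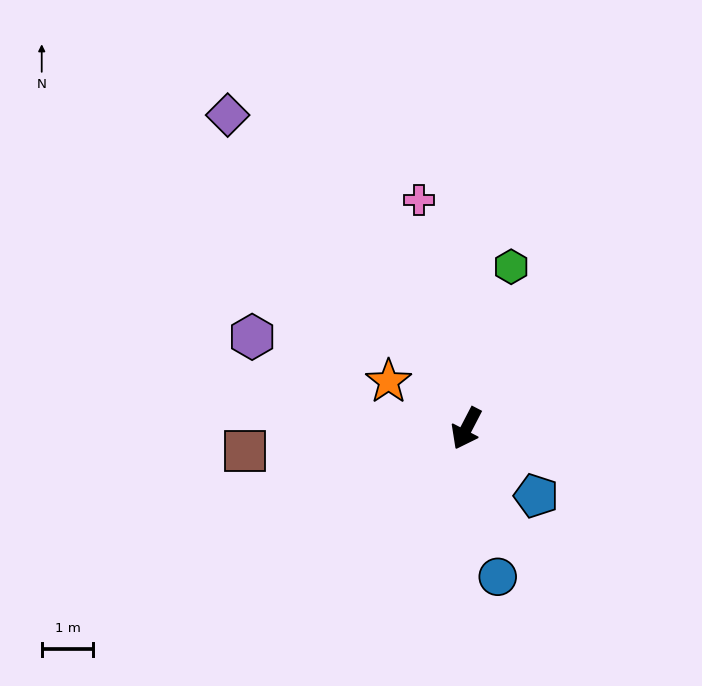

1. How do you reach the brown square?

turn right 57°, forward 4.3 m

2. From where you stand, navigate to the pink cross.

turn right 141°, forward 4.5 m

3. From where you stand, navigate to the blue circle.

turn left 39°, forward 2.9 m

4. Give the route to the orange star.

turn right 94°, forward 1.8 m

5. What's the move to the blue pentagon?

turn left 73°, forward 1.9 m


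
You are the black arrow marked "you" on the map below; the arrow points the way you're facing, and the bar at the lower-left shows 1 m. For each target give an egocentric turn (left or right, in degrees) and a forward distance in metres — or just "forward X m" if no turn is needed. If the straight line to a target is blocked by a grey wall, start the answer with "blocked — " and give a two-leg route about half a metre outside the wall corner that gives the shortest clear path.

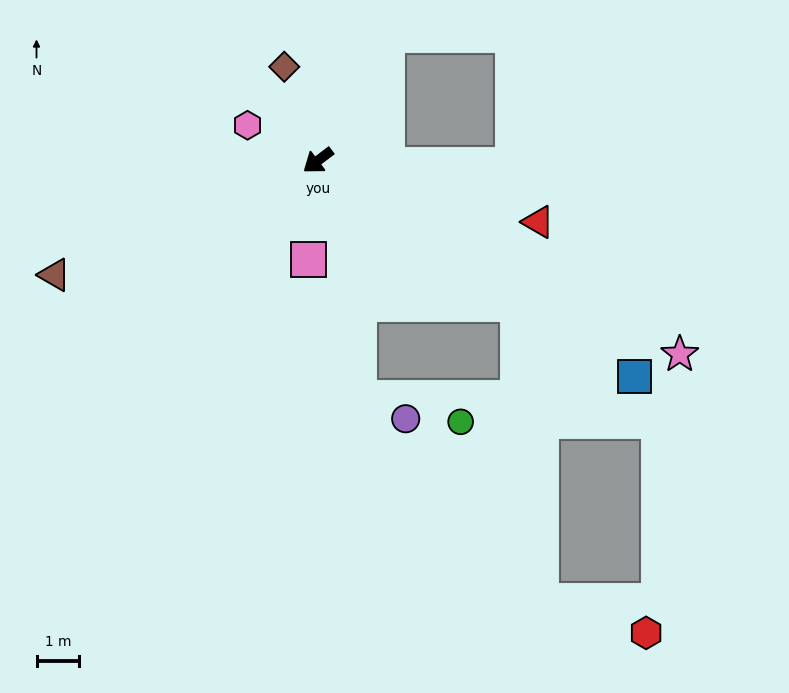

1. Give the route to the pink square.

turn left 48°, forward 2.3 m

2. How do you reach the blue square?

turn left 109°, forward 9.0 m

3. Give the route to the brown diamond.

turn right 107°, forward 2.3 m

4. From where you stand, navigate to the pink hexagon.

turn right 64°, forward 1.8 m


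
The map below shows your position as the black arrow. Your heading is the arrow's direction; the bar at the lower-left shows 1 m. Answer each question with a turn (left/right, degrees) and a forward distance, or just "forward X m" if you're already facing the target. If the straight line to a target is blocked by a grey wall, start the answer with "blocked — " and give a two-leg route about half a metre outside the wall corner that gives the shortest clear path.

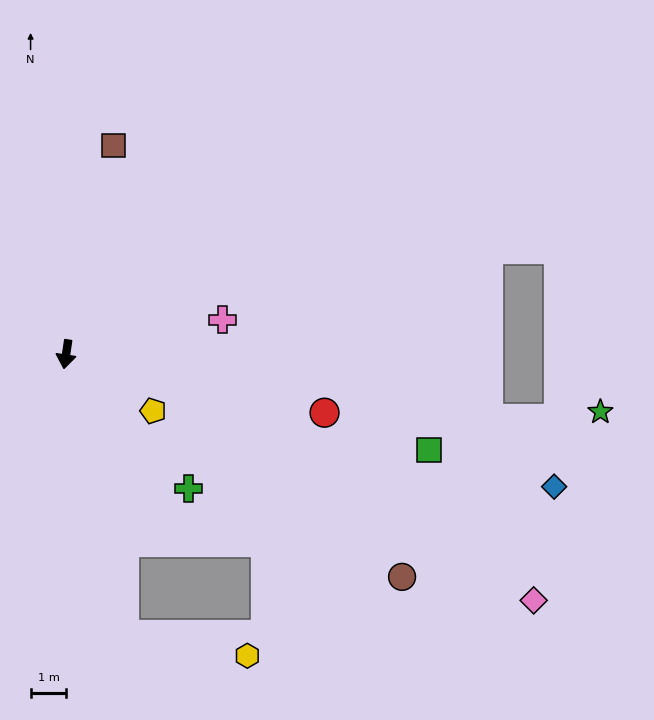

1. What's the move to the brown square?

turn left 176°, forward 6.0 m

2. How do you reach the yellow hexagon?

blocked — turn left 20°, forward 8.0 m, then turn left 69°, forward 3.5 m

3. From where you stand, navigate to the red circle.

turn left 86°, forward 7.4 m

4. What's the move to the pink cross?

turn left 111°, forward 4.5 m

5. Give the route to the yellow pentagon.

turn left 66°, forward 2.9 m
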